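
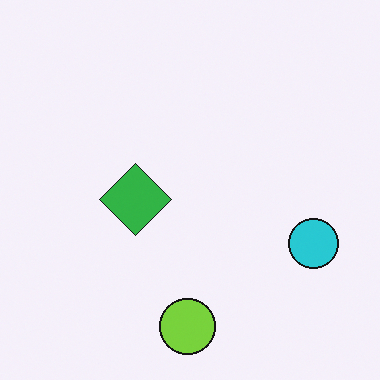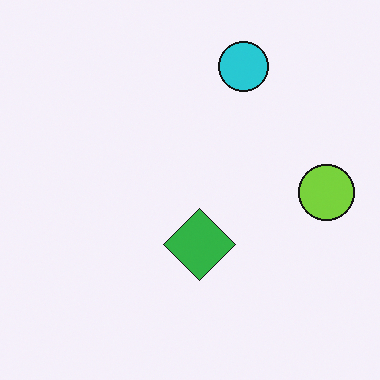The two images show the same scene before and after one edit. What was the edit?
The transformation is: rotated 90° counter-clockwise.

The lime circle sits in the bottom of the first image and the right of the second — consistent with a whole-image 90° counter-clockwise rotation.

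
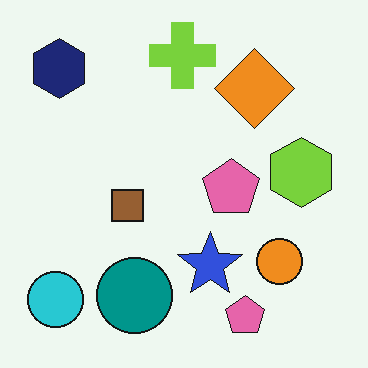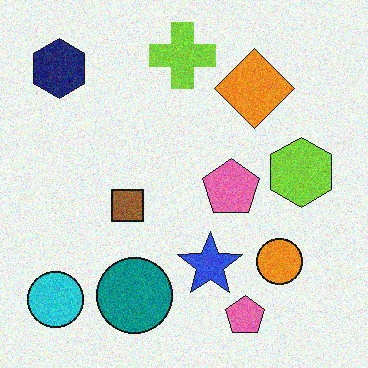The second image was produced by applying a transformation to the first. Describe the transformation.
The second image is the first degraded with moderate additive noise.

Random speckle covers the whole image, including the flat background.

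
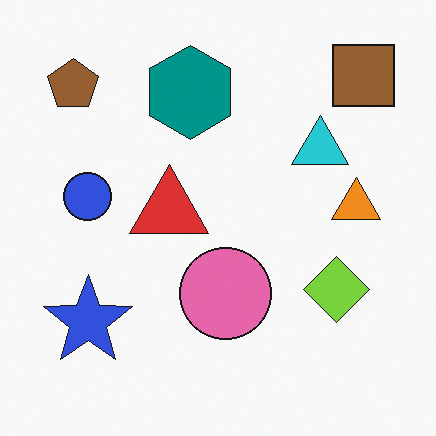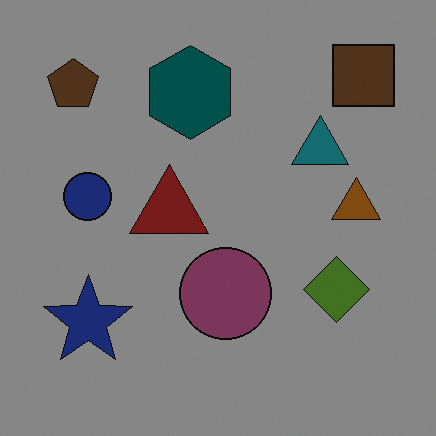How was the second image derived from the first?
The image was darkened a lot.

Every pixel — background and shapes alike — is uniformly darkened.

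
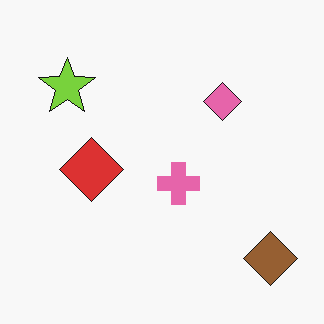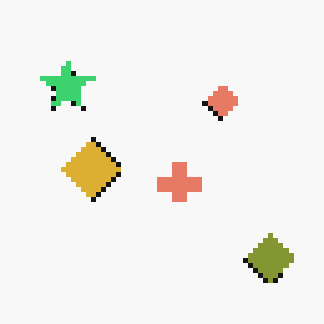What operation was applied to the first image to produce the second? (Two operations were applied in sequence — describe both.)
It was lightly pixelated (a mild mosaic effect), then hue-shifted by a small amount.

Shapes are reduced to large square blocks; fine edges and outlines are lost — a downscale-then-upscale (mosaic) effect. Every shape's color has rotated by the same amount around the hue wheel — a uniform hue shift.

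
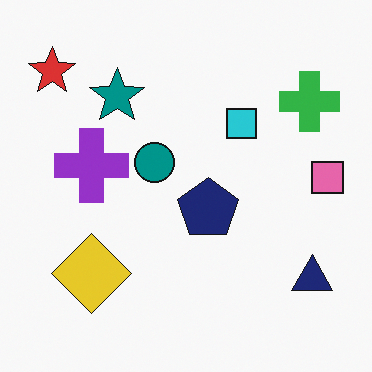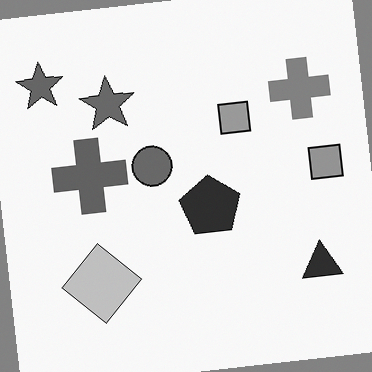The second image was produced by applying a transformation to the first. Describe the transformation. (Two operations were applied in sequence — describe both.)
The image was converted to grayscale, then rotated counter-clockwise by a slight angle.

All color is removed — every shape is now a shade of grey. Every shape is tilted by the same angle and the image corners show triangular fill wedges — a whole-image rotation by a non-right angle.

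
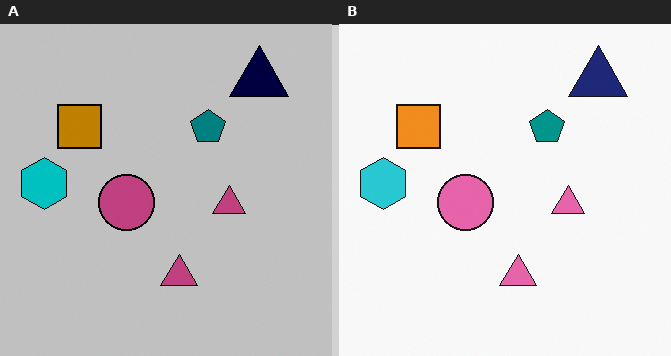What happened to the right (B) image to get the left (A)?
Aggressively posterized.

Each flat color has snapped to a coarser quantized level — most visibly, the near-white background has dropped to a flat grey.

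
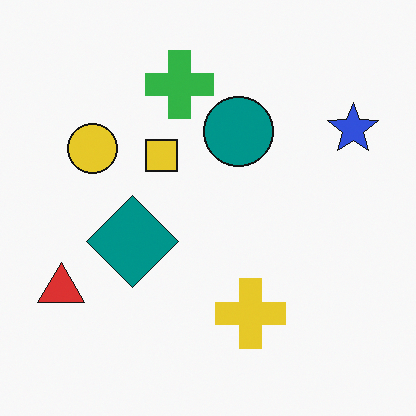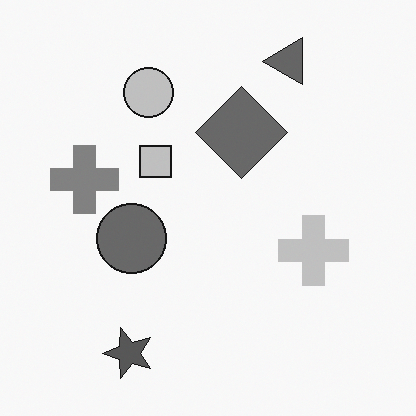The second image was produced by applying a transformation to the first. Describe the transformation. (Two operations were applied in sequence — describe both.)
The transformation is: transposed (reflected across the top-left ↔ bottom-right diagonal), then converted to grayscale.

Shapes have swapped their row and column positions — what was in the top-right is now in the bottom-left — a diagonal reflection. All color is removed — every shape is now a shade of grey.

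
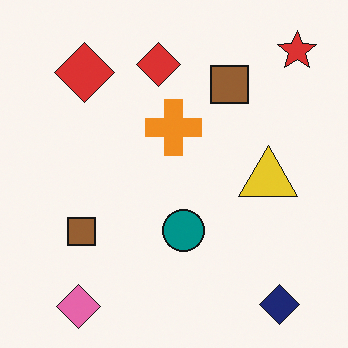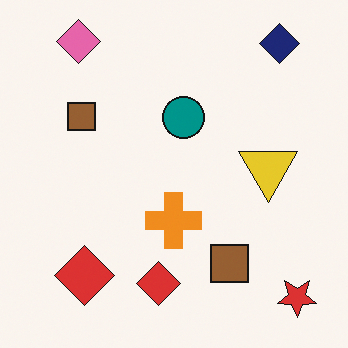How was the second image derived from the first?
This is the original image flipped vertically (top ↔ bottom).

The pink diamond is in the bottom-left of the first image and the top-left of the second — shapes on opposite sides of the horizontal midline have swapped in a mirror flip.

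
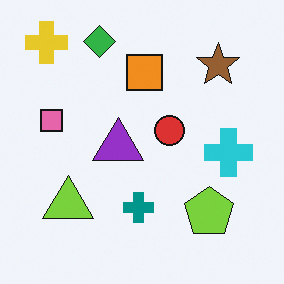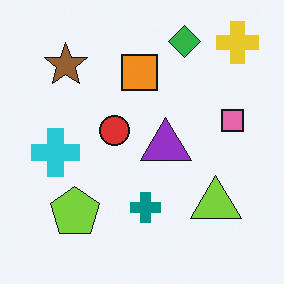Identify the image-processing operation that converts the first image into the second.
It was flipped horizontally (left ↔ right).

The yellow cross is in the top-left of the first image and the top-right of the second — shapes on opposite sides of the vertical midline have swapped in a mirror flip.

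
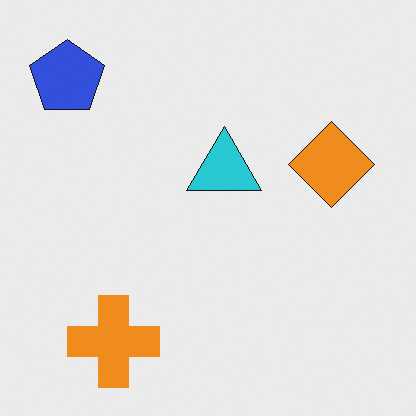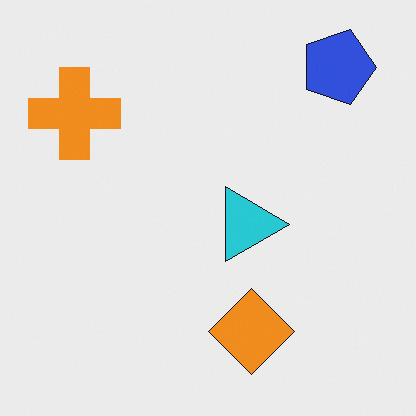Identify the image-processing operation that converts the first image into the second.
The second image is the first rotated 90° clockwise.

The blue pentagon sits in the top-left of the first image and the top-right of the second — consistent with a whole-image 90° clockwise rotation.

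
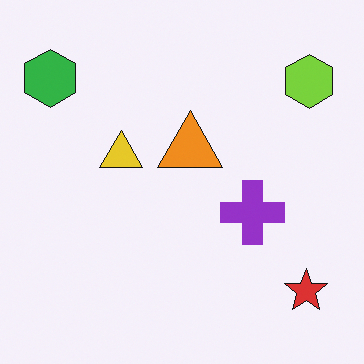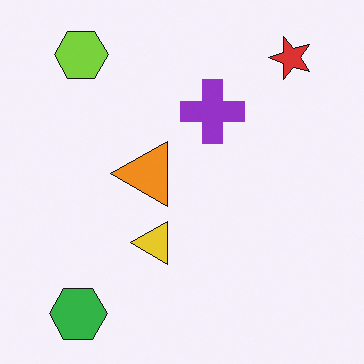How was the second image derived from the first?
The transformation is: rotated 90° counter-clockwise.

The green hexagon sits in the top-left of the first image and the bottom-left of the second — consistent with a whole-image 90° counter-clockwise rotation.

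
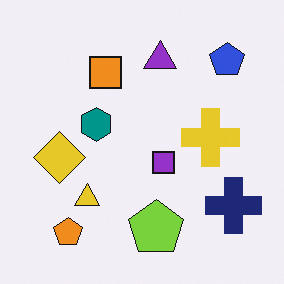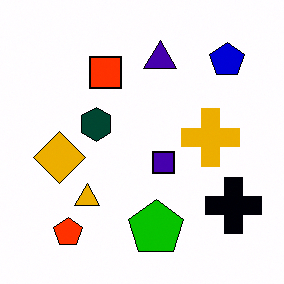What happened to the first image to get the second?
Given much higher contrast.

Tones are pushed away from mid-grey across the whole image — a global contrast change.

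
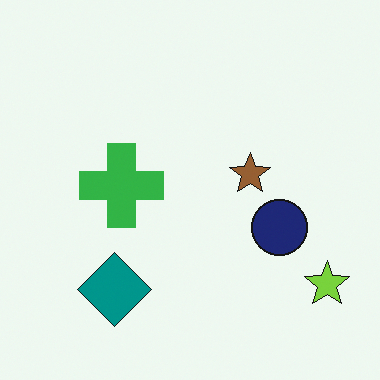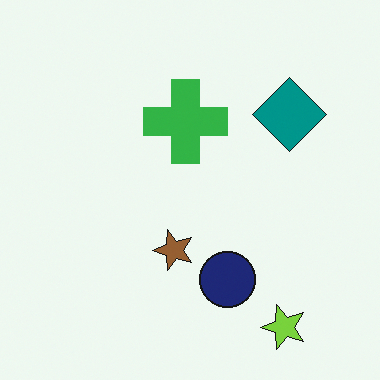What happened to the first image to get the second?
Transposed (reflected across the top-left ↔ bottom-right diagonal).

Shapes have swapped their row and column positions — what was in the top-right is now in the bottom-left — a diagonal reflection.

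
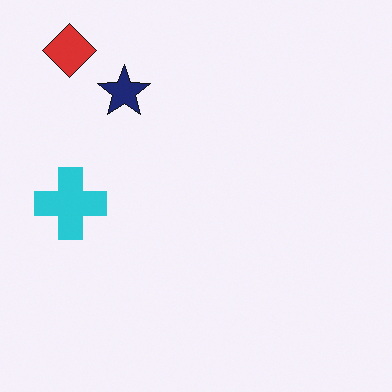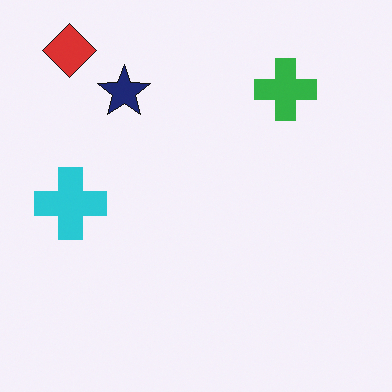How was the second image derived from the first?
This is the original image overlaid with an additional green cross.

A green cross appears in the second image that is absent from the first.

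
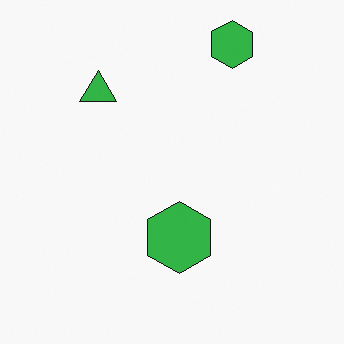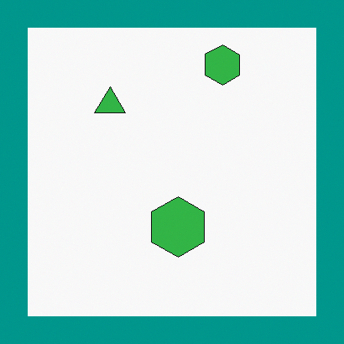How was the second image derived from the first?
The image was framed with a teal border.

A solid teal frame runs around the edge of the second image, with the content slightly shrunk inside it.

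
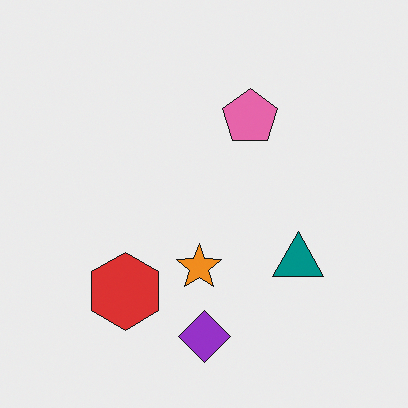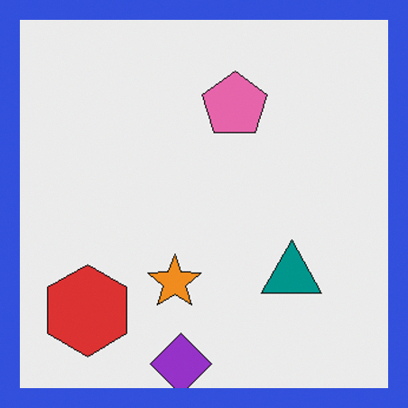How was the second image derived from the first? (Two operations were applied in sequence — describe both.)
This is the original image cropped to a modestly smaller region and rescaled, then framed with a blue border.

The visible shapes are larger and the field of view is narrower; shapes near the original edges may be partly or wholly outside the frame — a crop-and-rescale. A solid blue frame runs around the edge of the second image, with the content slightly shrunk inside it.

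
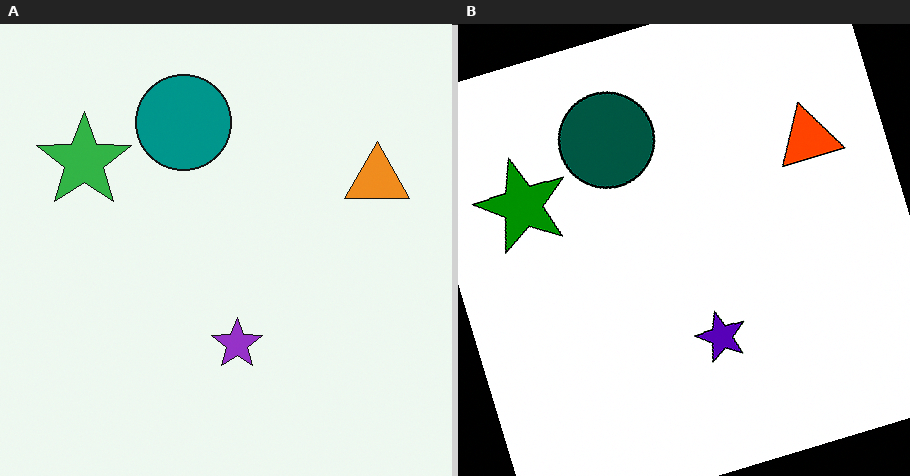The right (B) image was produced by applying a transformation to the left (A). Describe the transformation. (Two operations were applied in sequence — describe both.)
The transformation is: rotated counter-clockwise by a clearly visible amount, then given much higher contrast.

Every shape is tilted by the same angle and the image corners show triangular fill wedges — a whole-image rotation by a non-right angle. Tones are pushed away from mid-grey across the whole image — a global contrast change.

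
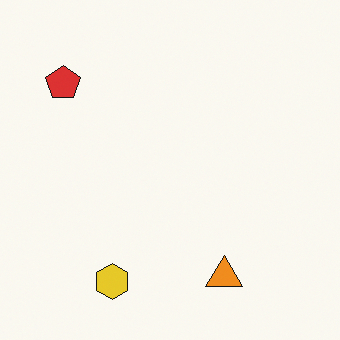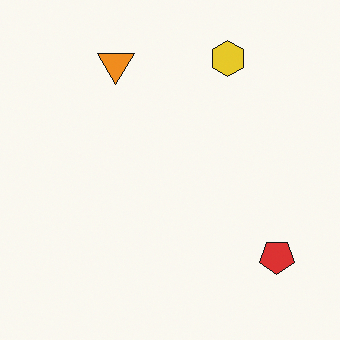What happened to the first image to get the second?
The second image is the first rotated 180°.

The red pentagon sits in the top-left of the first image and the bottom-right of the second — consistent with a whole-image 180° rotation.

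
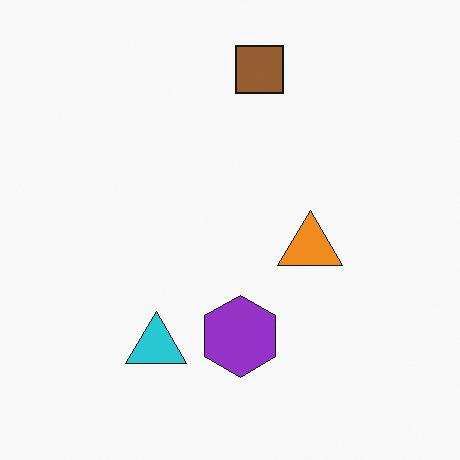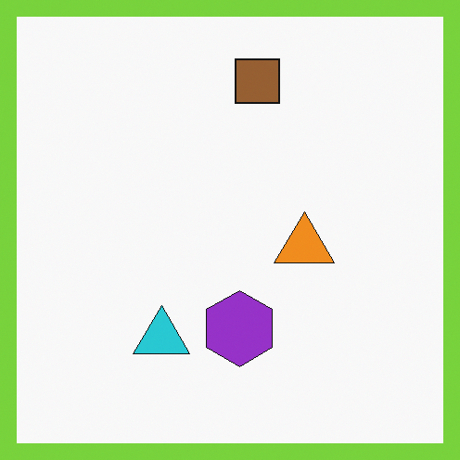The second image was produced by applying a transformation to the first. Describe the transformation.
The second image is the first framed with a lime border.

A solid lime frame runs around the edge of the second image, with the content slightly shrunk inside it.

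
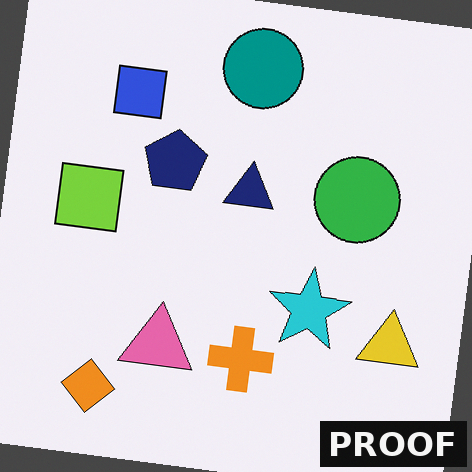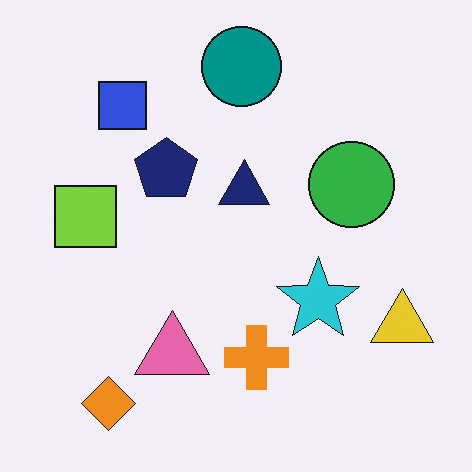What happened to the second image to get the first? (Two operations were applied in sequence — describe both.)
The image was rotated clockwise by a few degrees, then watermarked with the text "PROOF" in the lower-right corner.

Every shape is tilted by the same angle and the image corners show triangular fill wedges — a whole-image rotation by a non-right angle. A dark label reading "PROOF" appears in the lower-right corner.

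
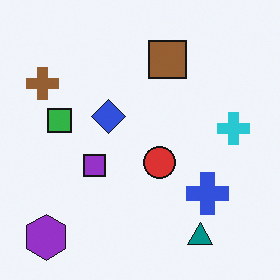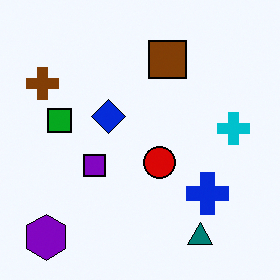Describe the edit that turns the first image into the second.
It was given slightly increased contrast.

Tones are pushed away from mid-grey across the whole image — a global contrast change.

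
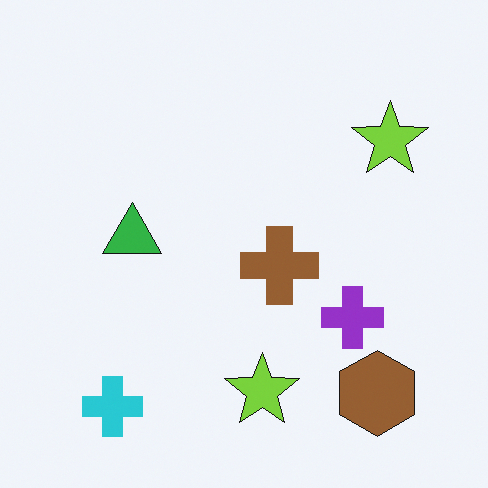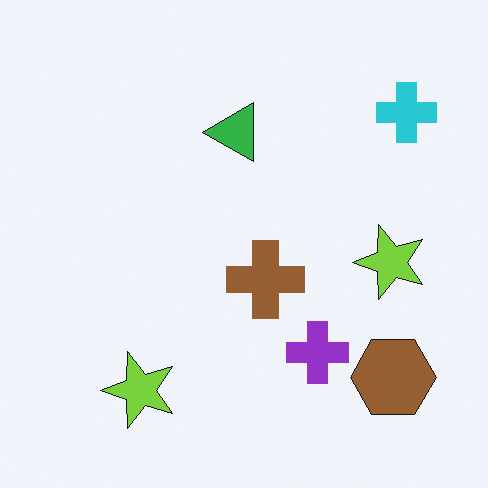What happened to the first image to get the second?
Transposed (reflected across the top-left ↔ bottom-right diagonal).

Shapes have swapped their row and column positions — what was in the top-right is now in the bottom-left — a diagonal reflection.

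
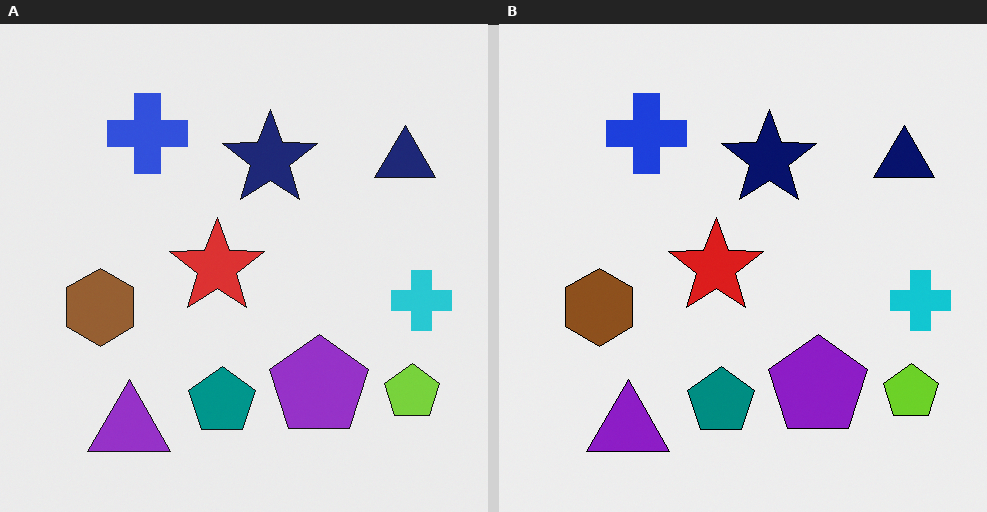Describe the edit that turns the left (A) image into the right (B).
This is the original image given slightly increased contrast.

Tones are pushed away from mid-grey across the whole image — a global contrast change.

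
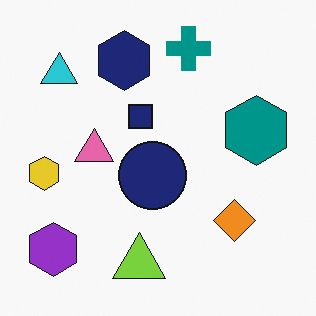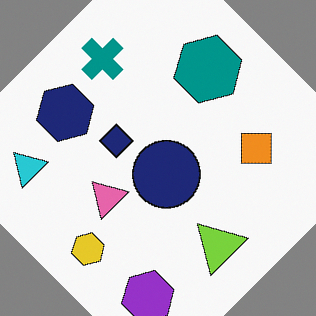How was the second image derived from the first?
The image was rotated counter-clockwise by a large amount — several tens of degrees.

Every shape is tilted by the same angle and the image corners show triangular fill wedges — a whole-image rotation by a non-right angle.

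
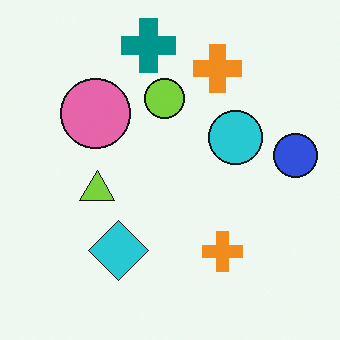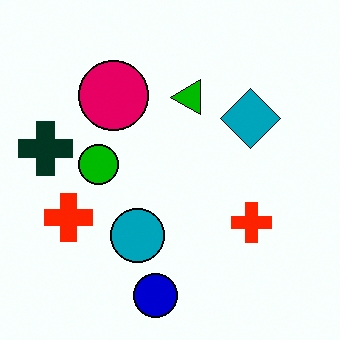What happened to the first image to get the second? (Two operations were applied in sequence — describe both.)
The image was transposed (reflected across the top-left ↔ bottom-right diagonal), then boosted in contrast.

Shapes have swapped their row and column positions — what was in the top-right is now in the bottom-left — a diagonal reflection. Tones are pushed away from mid-grey across the whole image — a global contrast change.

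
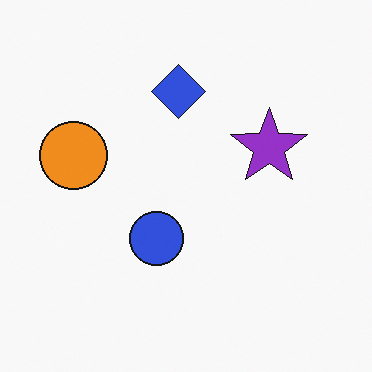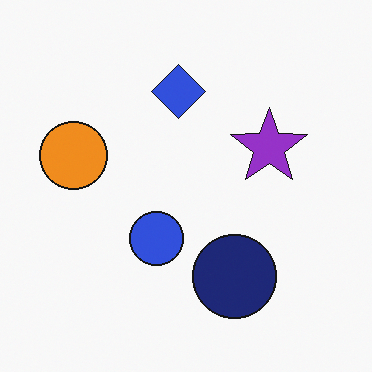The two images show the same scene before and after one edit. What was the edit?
This is the original image overlaid with an additional navy circle.

A navy circle appears in the second image that is absent from the first.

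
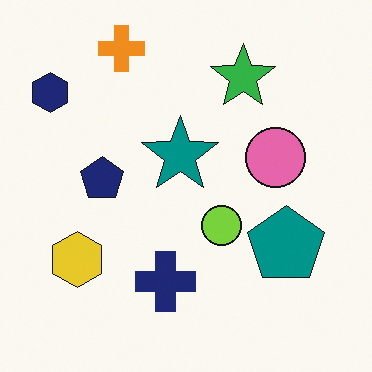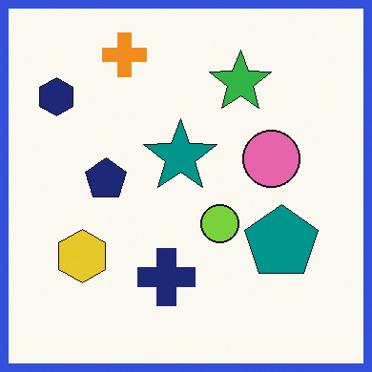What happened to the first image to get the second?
The second image is the first framed with a blue border.

A solid blue frame runs around the edge of the second image, with the content slightly shrunk inside it.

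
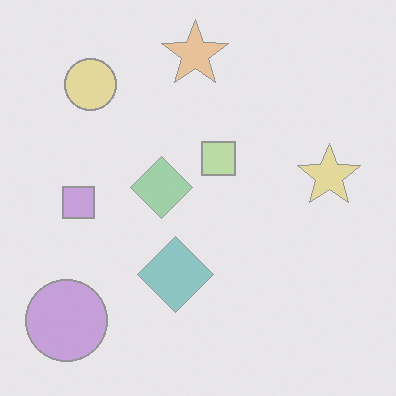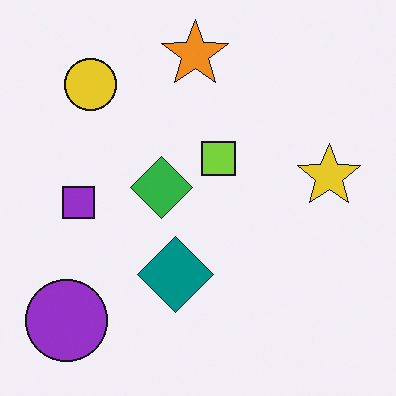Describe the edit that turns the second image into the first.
The image was given much lower contrast.

Tones are pushed toward mid-grey across the whole image — a global contrast change.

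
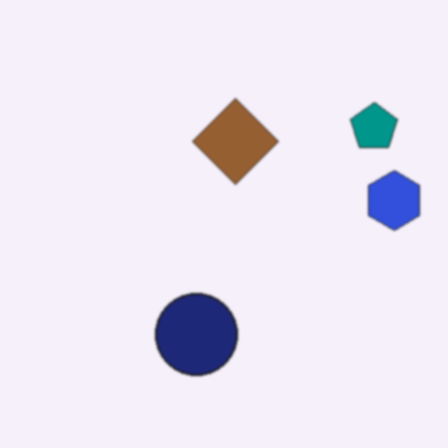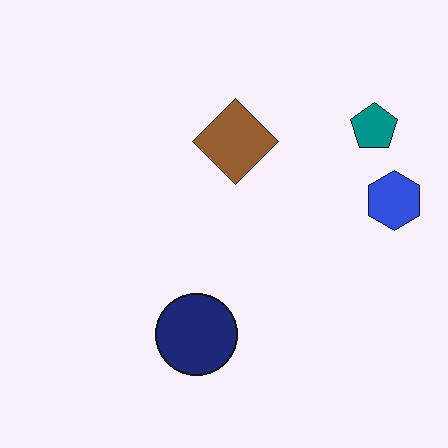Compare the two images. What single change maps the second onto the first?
The first image is the second given a subtle gaussian blur.

Shape edges and outlines are uniformly softened across the whole image.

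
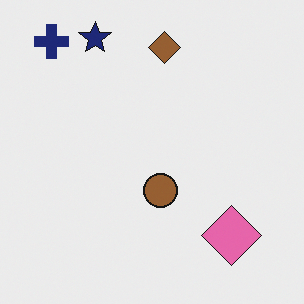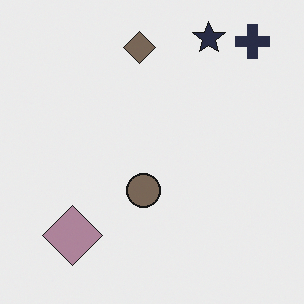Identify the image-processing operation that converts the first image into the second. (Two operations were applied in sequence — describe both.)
It was heavily desaturated, then flipped horizontally (left ↔ right).

All colors are more muted and greyish — a global saturation change. The navy cross is in the top-left of the first image and the top-right of the second — shapes on opposite sides of the vertical midline have swapped in a mirror flip.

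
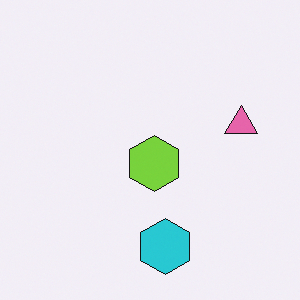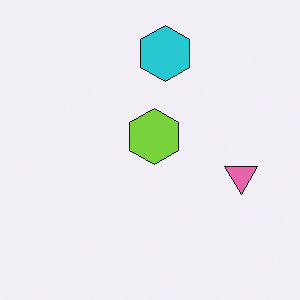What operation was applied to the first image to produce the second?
Flipped vertically (top ↔ bottom).

The cyan hexagon is in the bottom of the first image and the top of the second — shapes on opposite sides of the horizontal midline have swapped in a mirror flip.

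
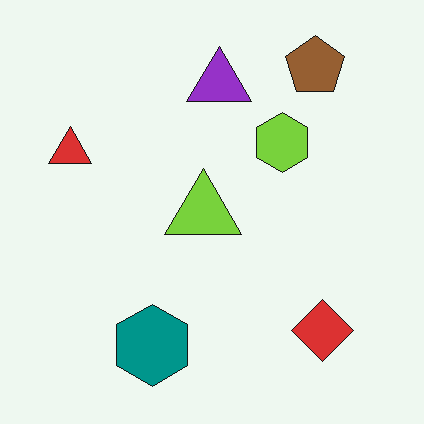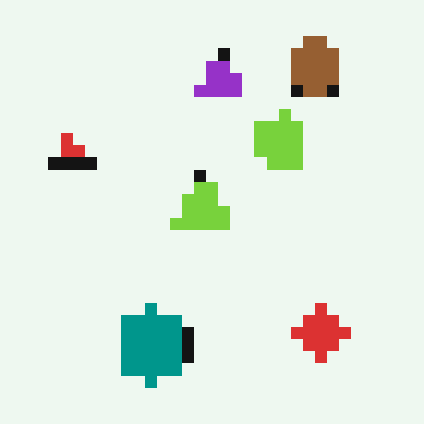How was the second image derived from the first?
The transformation is: coarsely pixelated.

Shapes are reduced to large square blocks; fine edges and outlines are lost — a downscale-then-upscale (mosaic) effect.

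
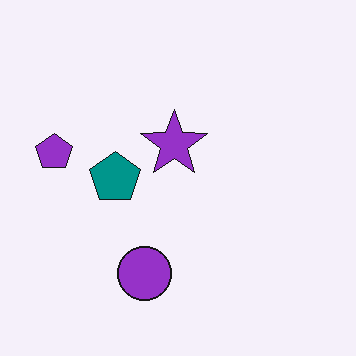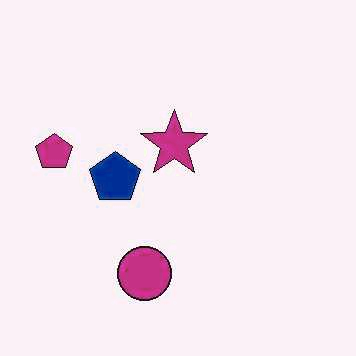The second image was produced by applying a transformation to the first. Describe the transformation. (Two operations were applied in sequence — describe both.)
JPEG-compressed with visible artifacts, then hue-shifted slightly.

Blocky 8×8 compression artifacts appear around shape edges and the flat background shows ringing — characteristic JPEG degradation. Every shape's color has rotated by the same amount around the hue wheel — a uniform hue shift.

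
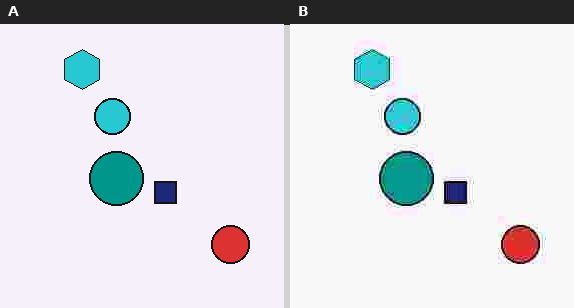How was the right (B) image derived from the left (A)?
Heavily JPEG-compressed with obvious blocking artifacts.

Blocky 8×8 compression artifacts appear around shape edges and the flat background shows ringing — characteristic JPEG degradation.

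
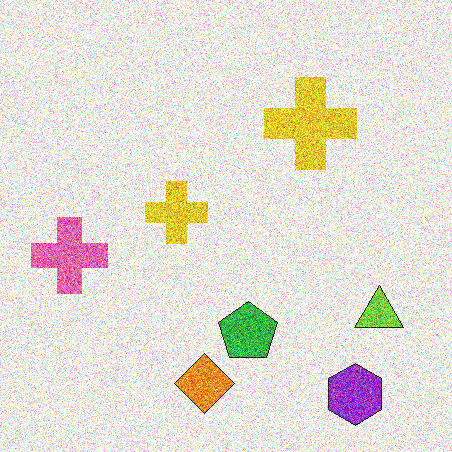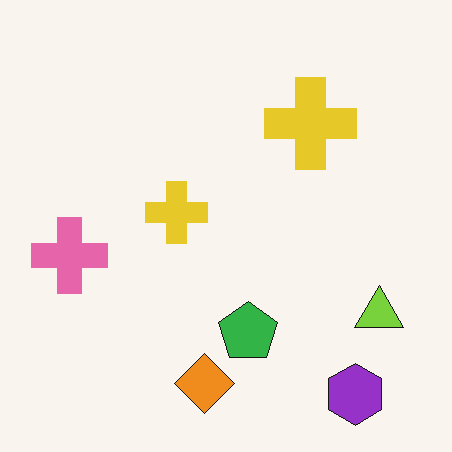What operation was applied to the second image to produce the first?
It was degraded with strong gaussian noise.

Random speckle covers the whole image, including the flat background.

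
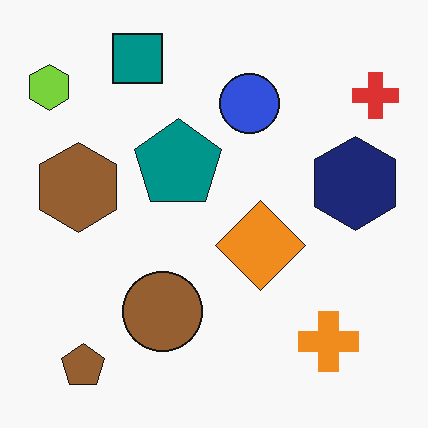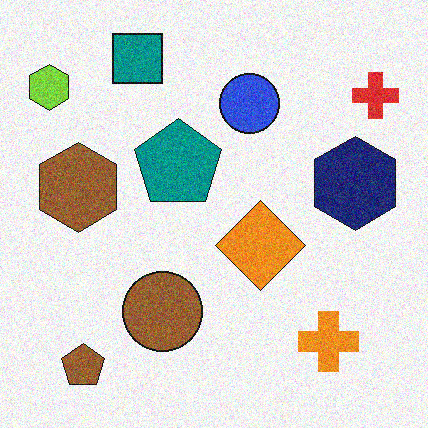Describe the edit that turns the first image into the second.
The second image is the first degraded with moderate additive noise.

Random speckle covers the whole image, including the flat background.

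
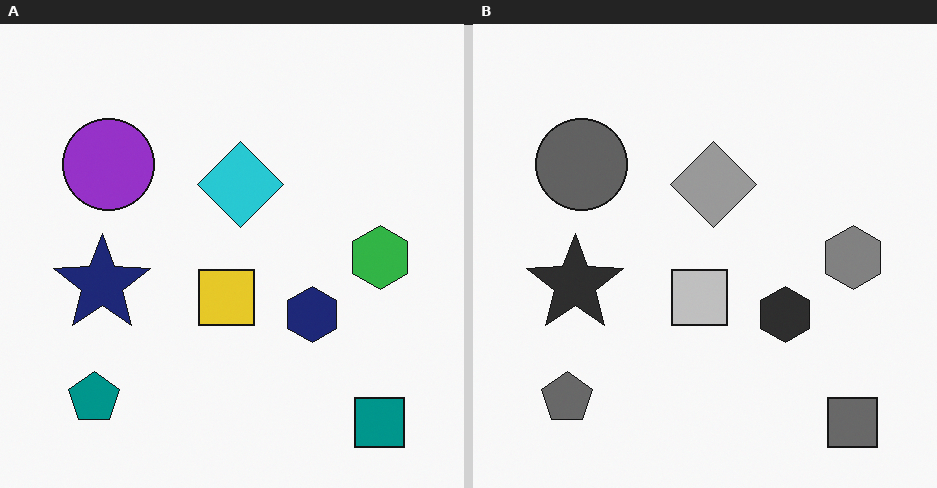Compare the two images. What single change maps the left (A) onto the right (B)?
It was converted to grayscale.

All color is removed — every shape is now a shade of grey.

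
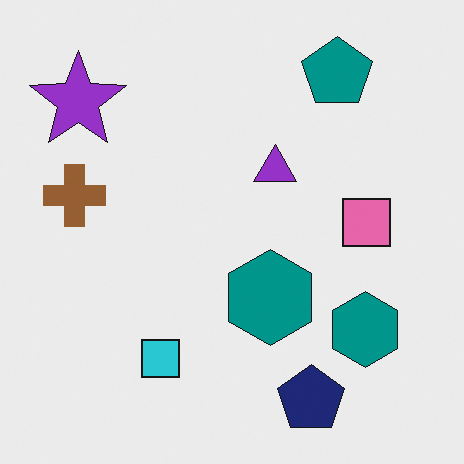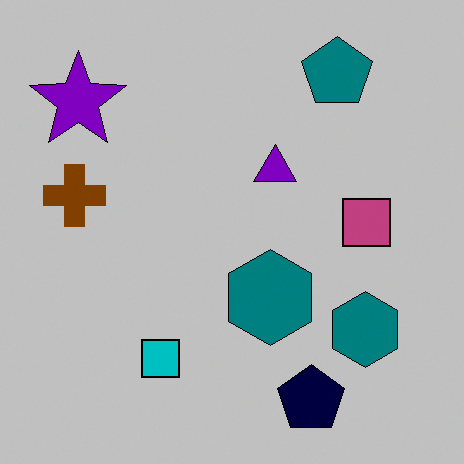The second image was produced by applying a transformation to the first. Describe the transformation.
The image was heavily posterized to just a handful of flat colors.

Each flat color has snapped to a coarser quantized level — most visibly, the near-white background has dropped to a flat grey.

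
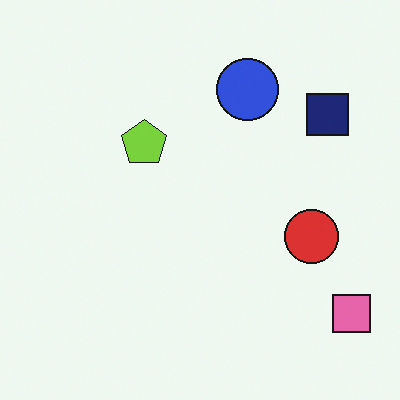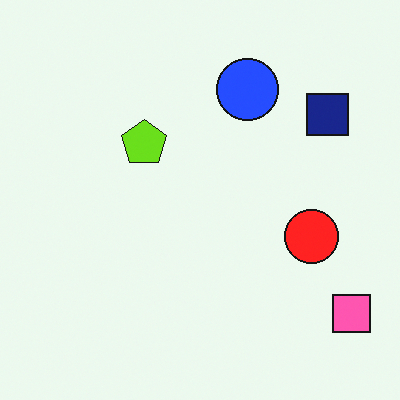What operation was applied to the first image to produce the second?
It was slightly oversaturated.

All colors are more vivid — a global saturation change.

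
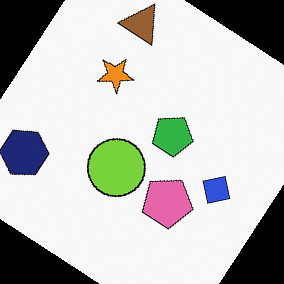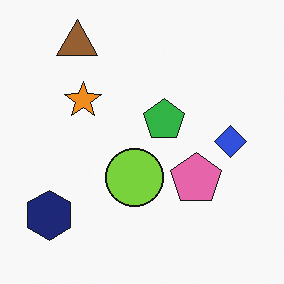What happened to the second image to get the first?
It was rotated clockwise by a large amount — several tens of degrees.

Every shape is tilted by the same angle and the image corners show triangular fill wedges — a whole-image rotation by a non-right angle.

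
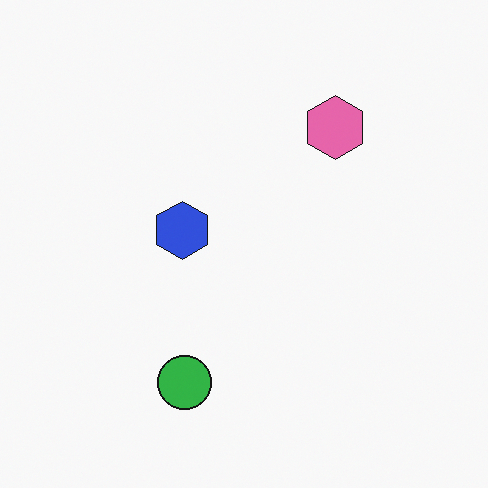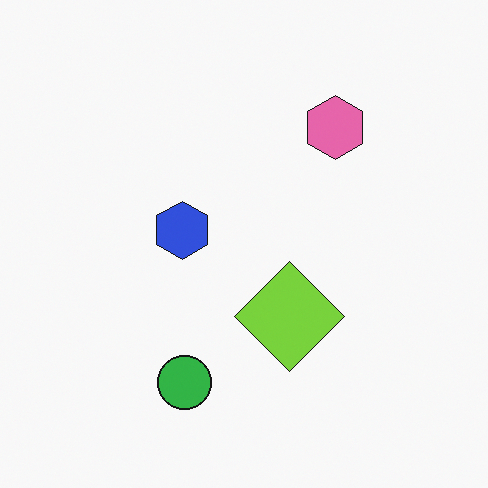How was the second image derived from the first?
The image was overlaid with an additional lime diamond.

A lime diamond appears in the second image that is absent from the first.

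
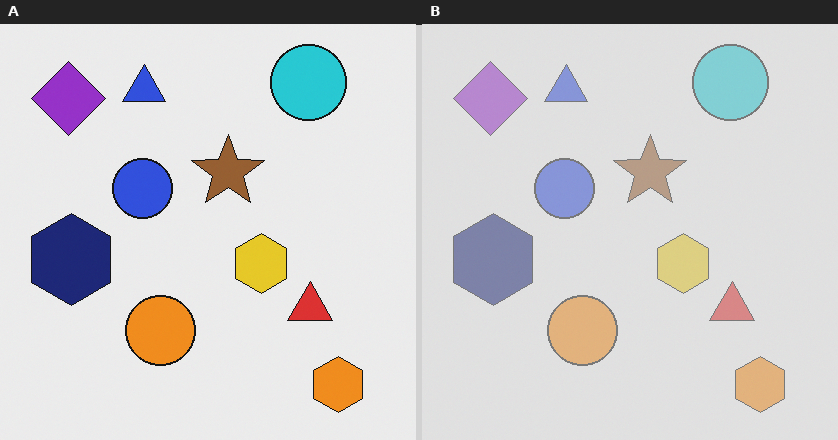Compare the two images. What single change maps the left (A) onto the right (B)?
The transformation is: given much lower contrast.

Tones are pushed toward mid-grey across the whole image — a global contrast change.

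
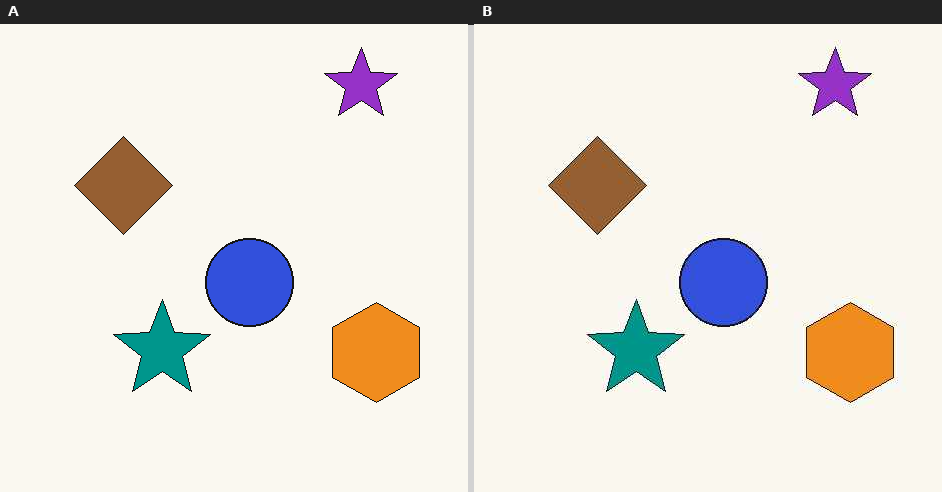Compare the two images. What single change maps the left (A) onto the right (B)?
It was given moderate JPEG compression.

Blocky 8×8 compression artifacts appear around shape edges and the flat background shows ringing — characteristic JPEG degradation.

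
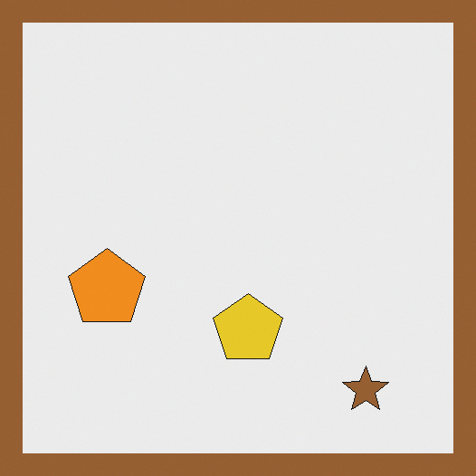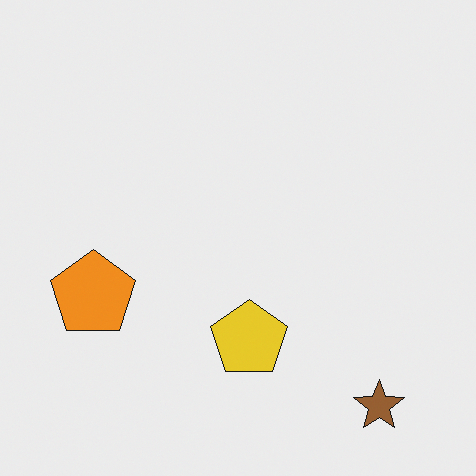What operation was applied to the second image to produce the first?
It was framed with a brown border.

A solid brown frame runs around the edge of the first image, with the content slightly shrunk inside it.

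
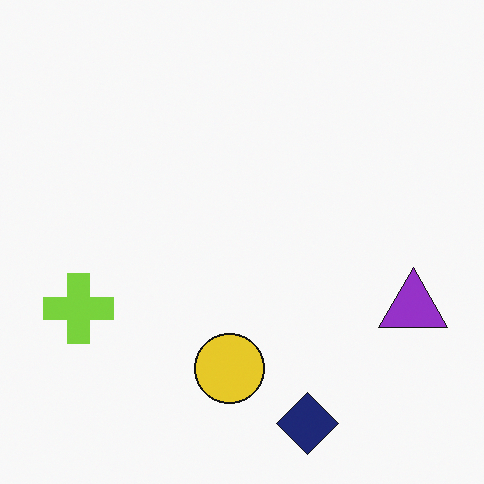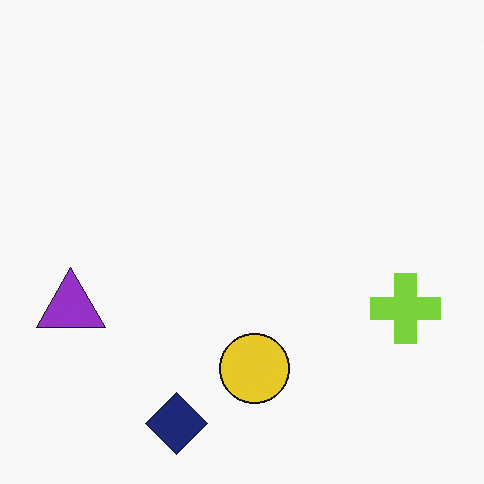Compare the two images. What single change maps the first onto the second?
The transformation is: flipped horizontally (left ↔ right).

The purple triangle is in the right of the first image and the left of the second — shapes on opposite sides of the vertical midline have swapped in a mirror flip.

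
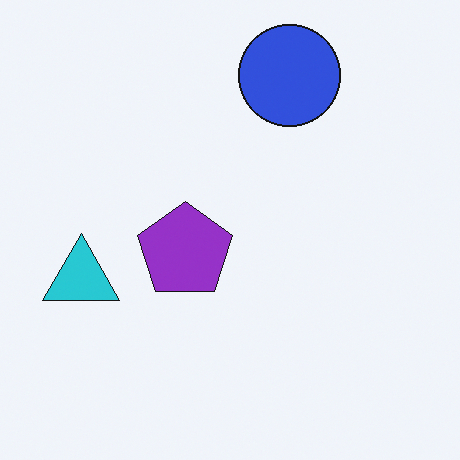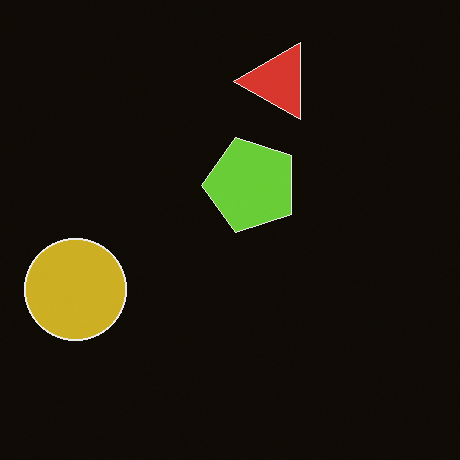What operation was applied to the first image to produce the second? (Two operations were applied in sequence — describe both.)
The transformation is: transposed (reflected across the top-left ↔ bottom-right diagonal), then color-inverted (negative).

Shapes have swapped their row and column positions — what was in the top-right is now in the bottom-left — a diagonal reflection. The light background has become dark and every shape's color is its complement — a photographic negative.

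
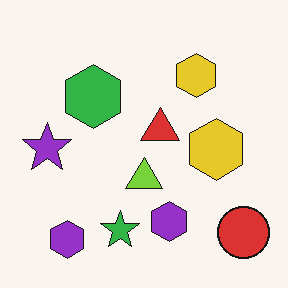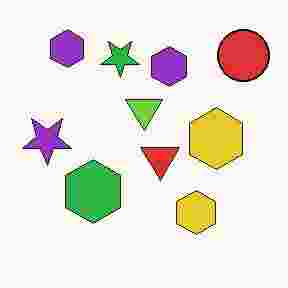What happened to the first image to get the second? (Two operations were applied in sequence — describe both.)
This is the original image flipped vertically (top ↔ bottom), then heavily JPEG-compressed with obvious blocking artifacts.

The red circle is in the bottom-right of the first image and the top-right of the second — shapes on opposite sides of the horizontal midline have swapped in a mirror flip. Blocky 8×8 compression artifacts appear around shape edges and the flat background shows ringing — characteristic JPEG degradation.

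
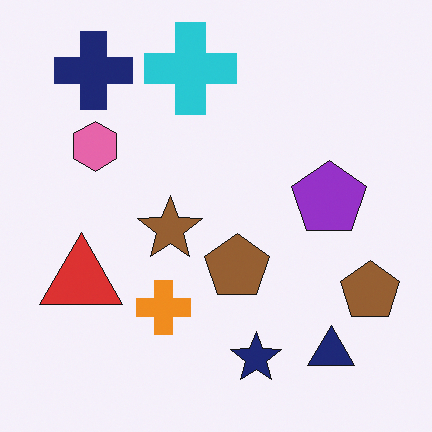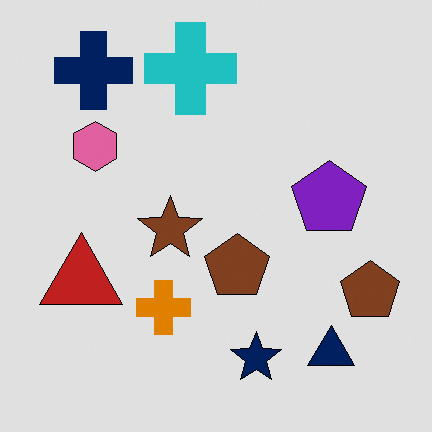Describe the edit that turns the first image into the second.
Moderately posterized.

Each flat color has snapped to a coarser quantized level — most visibly, the near-white background has dropped to a flat grey.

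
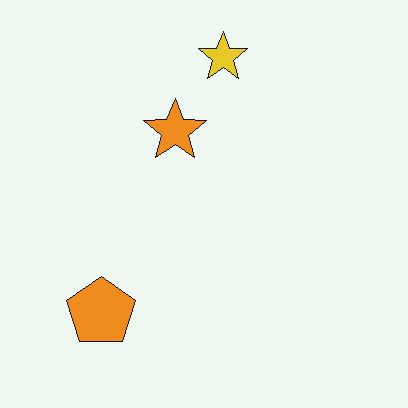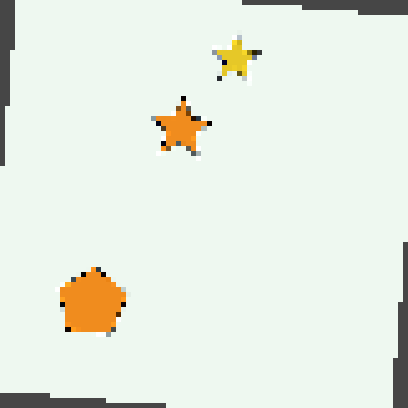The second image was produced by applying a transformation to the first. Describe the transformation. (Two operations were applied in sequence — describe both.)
Rotated clockwise by a small amount, then lightly pixelated (a mild mosaic effect).

Every shape is tilted by the same angle and the image corners show triangular fill wedges — a whole-image rotation by a non-right angle. Shapes are reduced to large square blocks; fine edges and outlines are lost — a downscale-then-upscale (mosaic) effect.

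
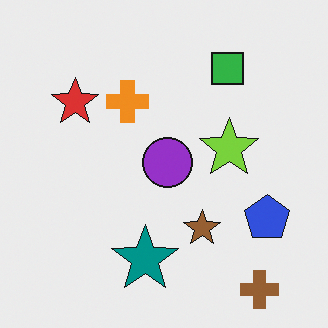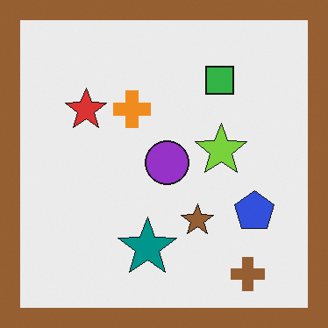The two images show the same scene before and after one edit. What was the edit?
It was framed with a brown border.

A solid brown frame runs around the edge of the second image, with the content slightly shrunk inside it.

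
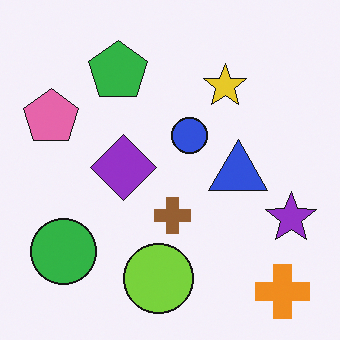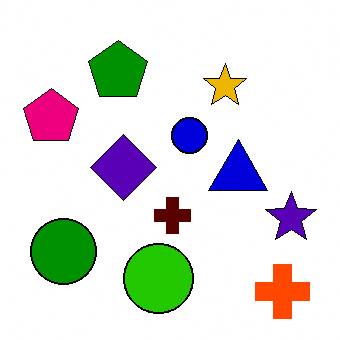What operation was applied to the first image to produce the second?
The image was given much higher contrast.

Tones are pushed away from mid-grey across the whole image — a global contrast change.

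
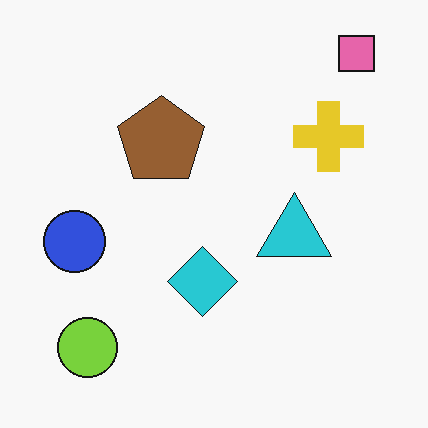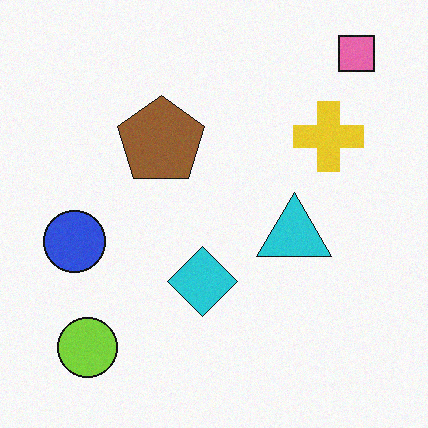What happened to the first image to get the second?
The image was degraded with a light layer of grain.

Random speckle covers the whole image, including the flat background.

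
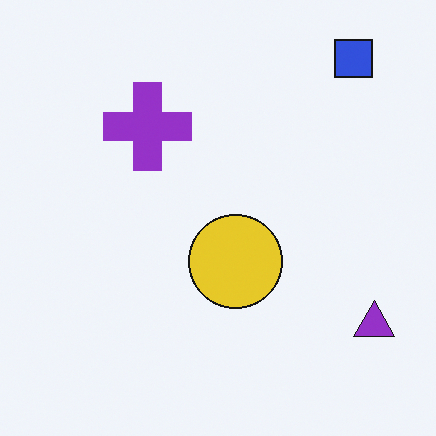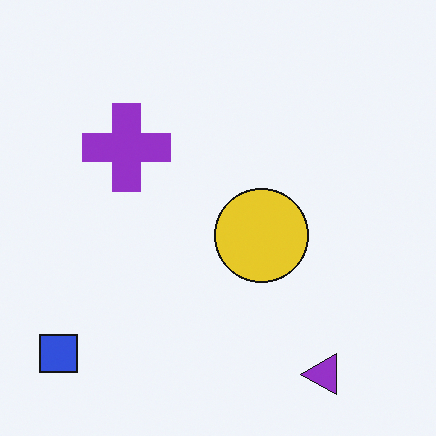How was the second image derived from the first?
The image was transposed (reflected across the top-left ↔ bottom-right diagonal).

Shapes have swapped their row and column positions — what was in the top-right is now in the bottom-left — a diagonal reflection.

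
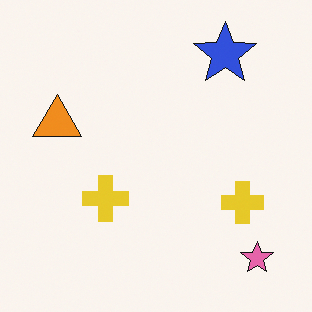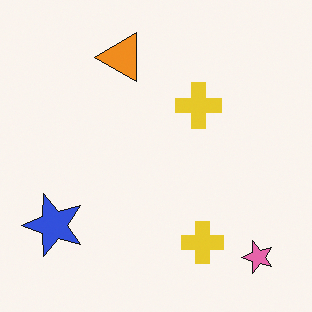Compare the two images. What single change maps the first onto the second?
This is the original image transposed (reflected across the top-left ↔ bottom-right diagonal).

Shapes have swapped their row and column positions — what was in the top-right is now in the bottom-left — a diagonal reflection.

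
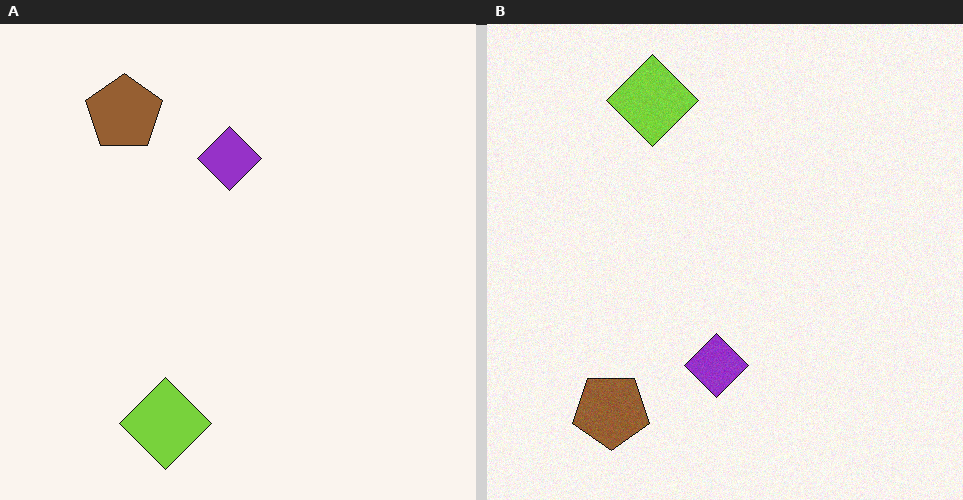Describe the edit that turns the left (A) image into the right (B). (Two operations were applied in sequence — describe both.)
The transformation is: flipped vertically (top ↔ bottom), then degraded with subtle gaussian noise.

The lime diamond is in the bottom of the left (A) image and the top of the right (B) — shapes on opposite sides of the horizontal midline have swapped in a mirror flip. Random speckle covers the whole image, including the flat background.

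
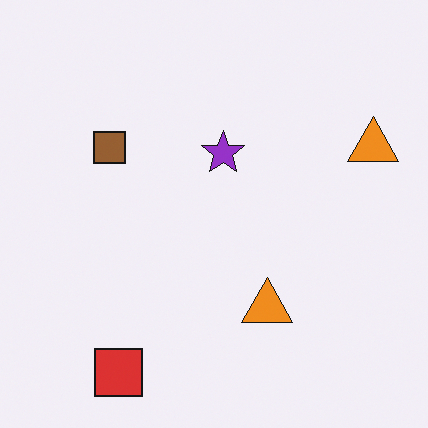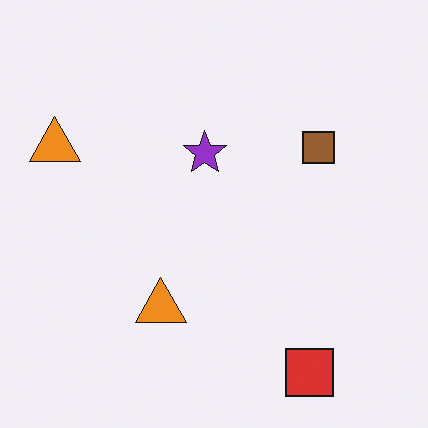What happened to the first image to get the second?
The second image is the first flipped horizontally (left ↔ right).

The brown square is in the left of the first image and the right of the second — shapes on opposite sides of the vertical midline have swapped in a mirror flip.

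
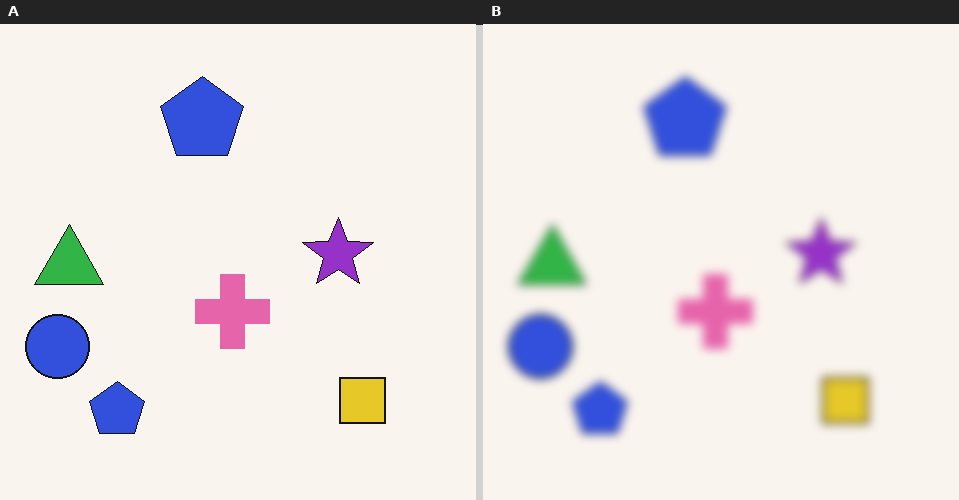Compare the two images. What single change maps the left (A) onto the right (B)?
It was noticeably gaussian-blurred.

Shape edges and outlines are uniformly softened across the whole image.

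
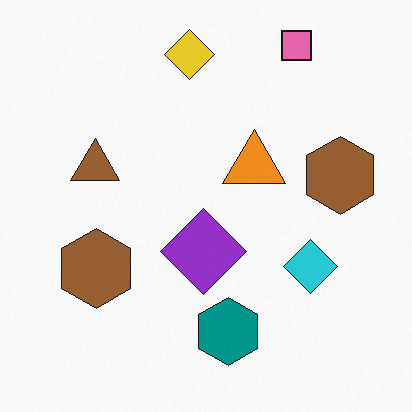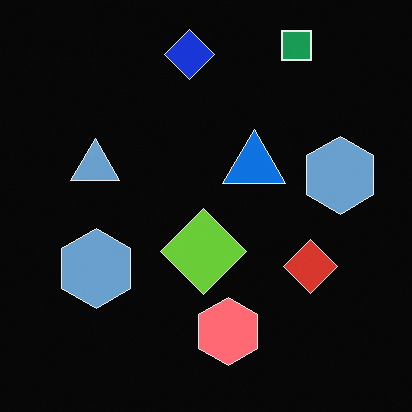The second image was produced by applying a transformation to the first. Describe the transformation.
This is the original image color-inverted (negative).

The light background has become dark and every shape's color is its complement — a photographic negative.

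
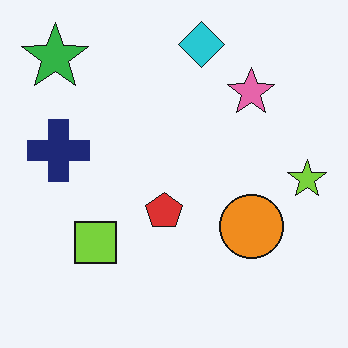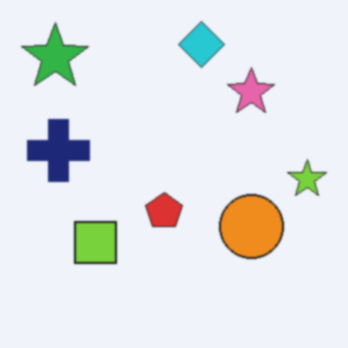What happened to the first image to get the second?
It was slightly softened.

Shape edges and outlines are uniformly softened across the whole image.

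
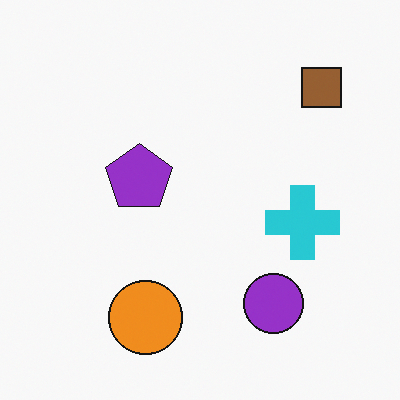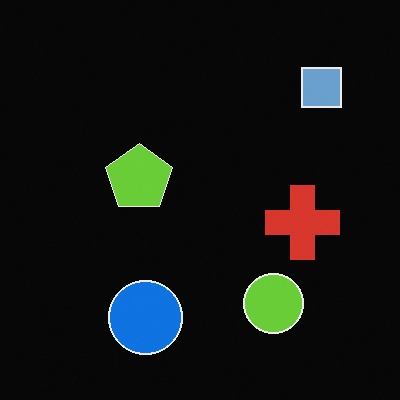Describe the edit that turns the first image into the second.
The image was color-inverted (negative).

The light background has become dark and every shape's color is its complement — a photographic negative.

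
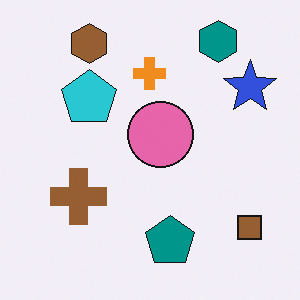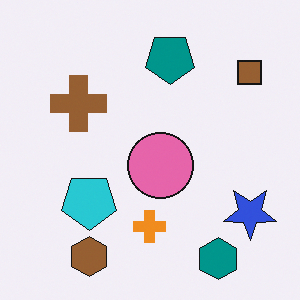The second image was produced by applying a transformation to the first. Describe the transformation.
It was flipped vertically (top ↔ bottom).

The teal hexagon is in the top-right of the first image and the bottom-right of the second — shapes on opposite sides of the horizontal midline have swapped in a mirror flip.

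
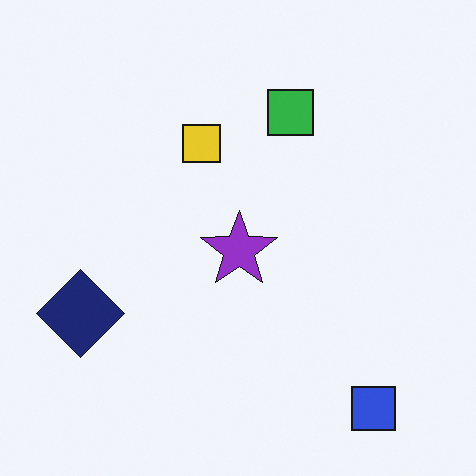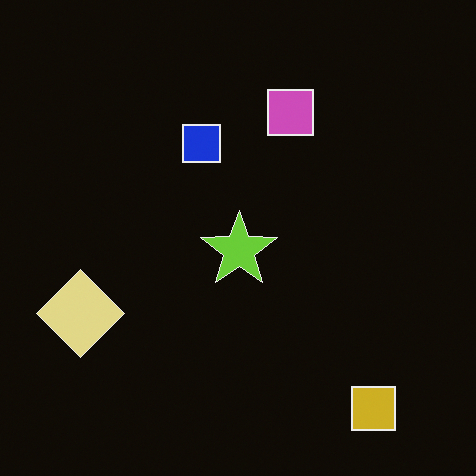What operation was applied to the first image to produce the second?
The image was color-inverted (negative).

The light background has become dark and every shape's color is its complement — a photographic negative.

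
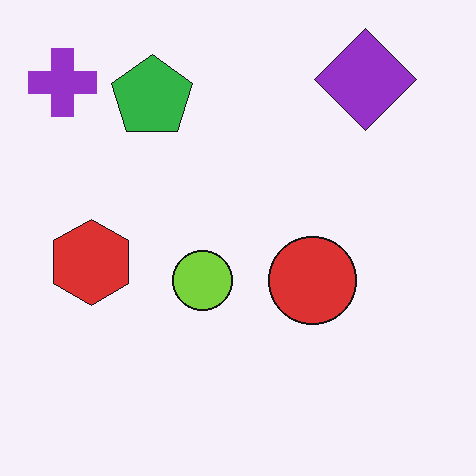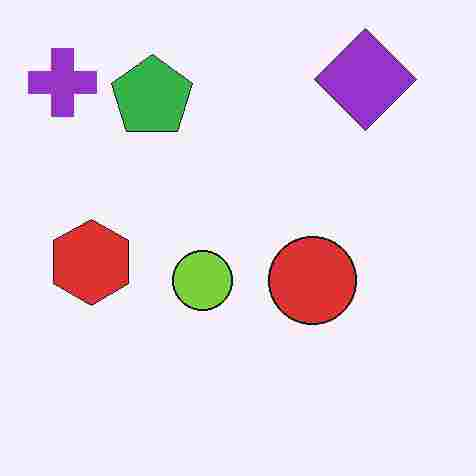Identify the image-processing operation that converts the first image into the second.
Degraded with heavy JPEG compression.

Blocky 8×8 compression artifacts appear around shape edges and the flat background shows ringing — characteristic JPEG degradation.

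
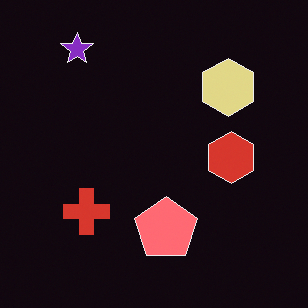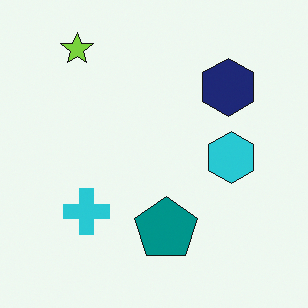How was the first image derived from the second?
The first image is the second color-inverted (negative).

The light background has become dark and every shape's color is its complement — a photographic negative.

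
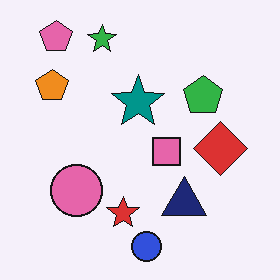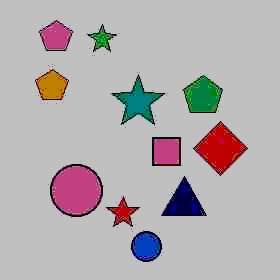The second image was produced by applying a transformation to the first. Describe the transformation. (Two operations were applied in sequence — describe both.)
Degraded with heavy JPEG compression, then heavily posterized to just a handful of flat colors.

Blocky 8×8 compression artifacts appear around shape edges and the flat background shows ringing — characteristic JPEG degradation. Each flat color has snapped to a coarser quantized level — most visibly, the near-white background has dropped to a flat grey.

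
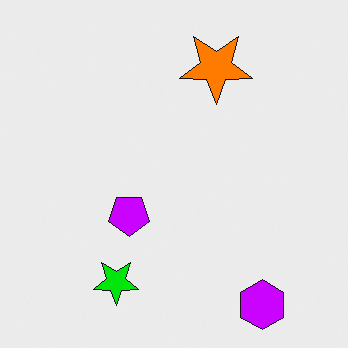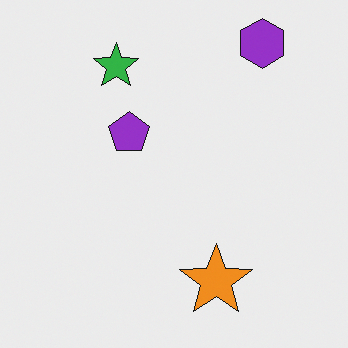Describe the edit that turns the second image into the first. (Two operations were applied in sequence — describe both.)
Flipped vertically (top ↔ bottom), then made much more vivid (saturation change).

The purple hexagon is in the top-right of the second image and the bottom-right of the first — shapes on opposite sides of the horizontal midline have swapped in a mirror flip. All colors are more vivid — a global saturation change.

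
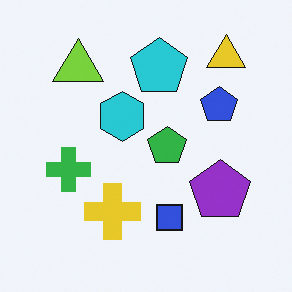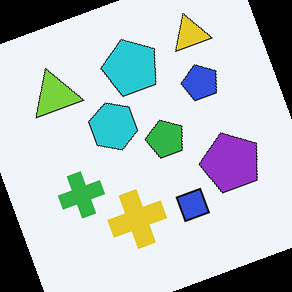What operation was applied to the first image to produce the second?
The second image is the first rotated counter-clockwise by a clearly visible amount.

Every shape is tilted by the same angle and the image corners show triangular fill wedges — a whole-image rotation by a non-right angle.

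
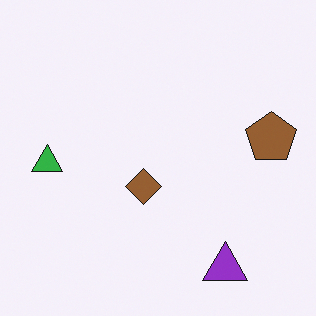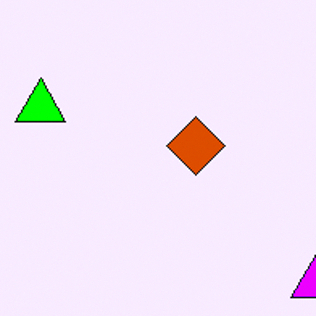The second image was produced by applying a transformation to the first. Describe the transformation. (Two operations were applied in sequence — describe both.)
The second image is the first cropped to a modestly smaller region and rescaled, then heavily oversaturated.

The visible shapes are larger and the field of view is narrower; shapes near the original edges may be partly or wholly outside the frame — a crop-and-rescale. All colors are more vivid — a global saturation change.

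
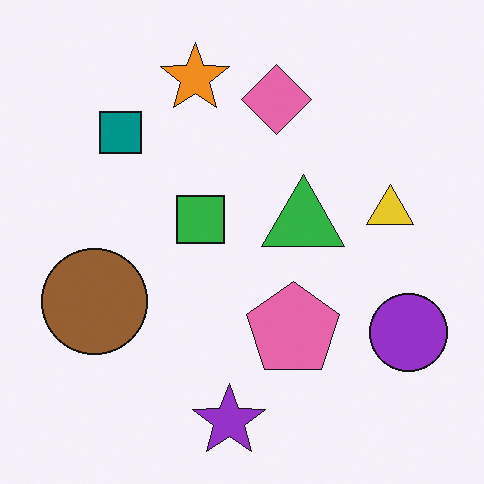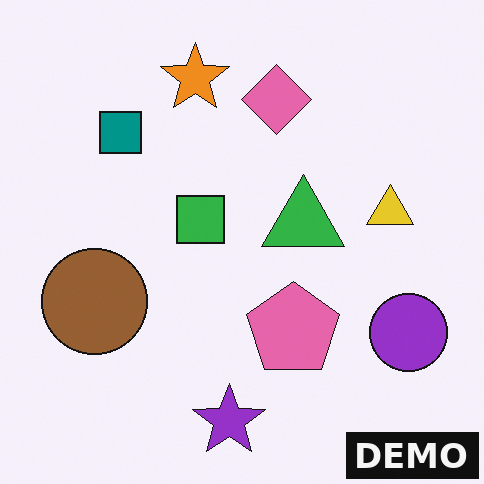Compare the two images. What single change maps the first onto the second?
It was watermarked with the text "DEMO" in the lower-right corner.

A dark label reading "DEMO" appears in the lower-right corner.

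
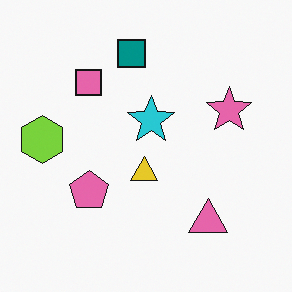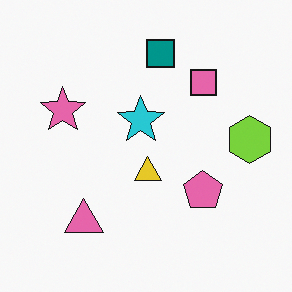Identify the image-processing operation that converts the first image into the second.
The transformation is: flipped horizontally (left ↔ right).

The lime hexagon is in the left of the first image and the right of the second — shapes on opposite sides of the vertical midline have swapped in a mirror flip.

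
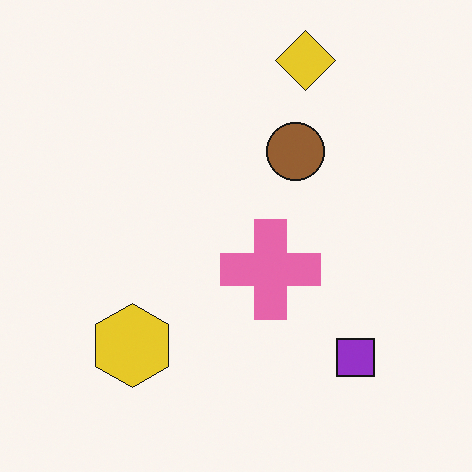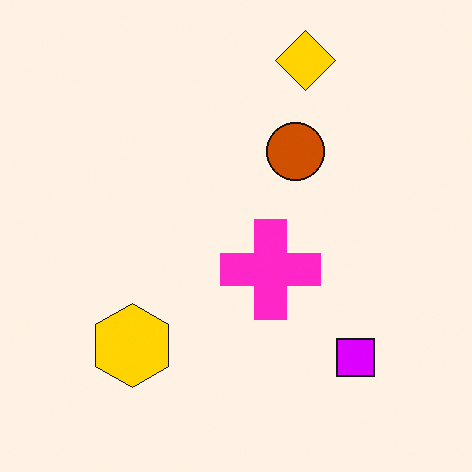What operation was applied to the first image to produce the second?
The second image is the first heavily oversaturated.

All colors are more vivid — a global saturation change.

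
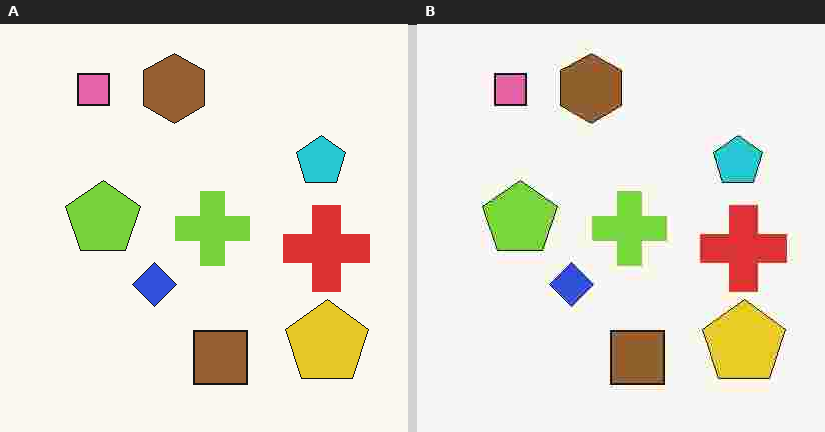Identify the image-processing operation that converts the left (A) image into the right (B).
The transformation is: heavily JPEG-compressed with obvious blocking artifacts.

Blocky 8×8 compression artifacts appear around shape edges and the flat background shows ringing — characteristic JPEG degradation.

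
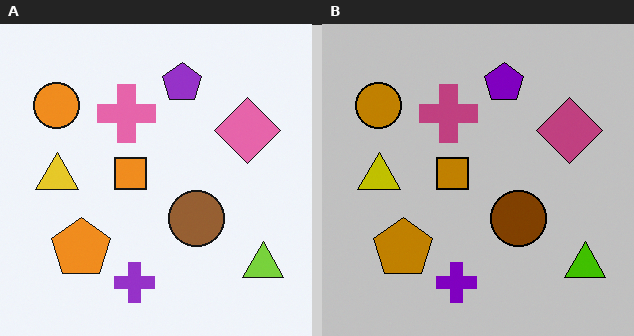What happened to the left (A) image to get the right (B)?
It was heavily posterized to just a handful of flat colors.

Each flat color has snapped to a coarser quantized level — most visibly, the near-white background has dropped to a flat grey.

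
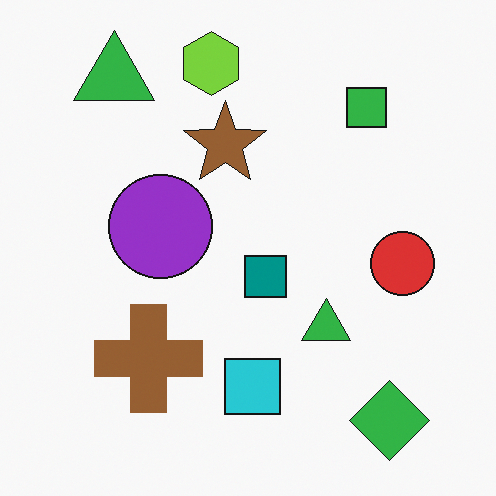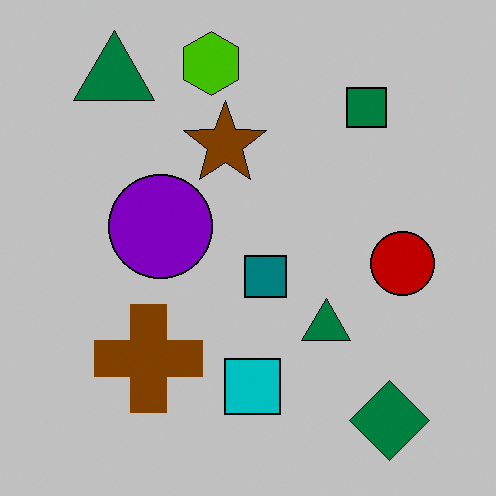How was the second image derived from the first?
The image was heavily posterized to just a handful of flat colors.

Each flat color has snapped to a coarser quantized level — most visibly, the near-white background has dropped to a flat grey.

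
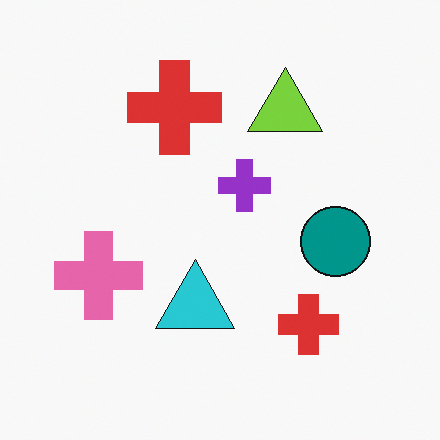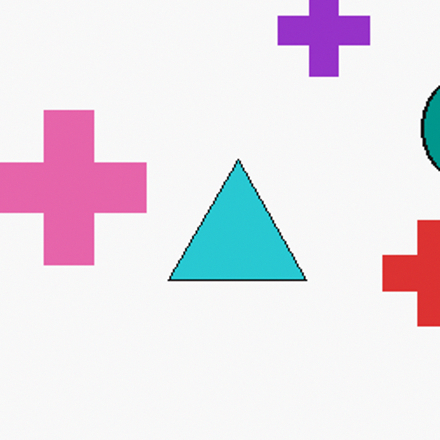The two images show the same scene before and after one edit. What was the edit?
Cropped tightly and scaled back up.

The visible shapes are larger and the field of view is narrower; shapes near the original edges may be partly or wholly outside the frame — a crop-and-rescale.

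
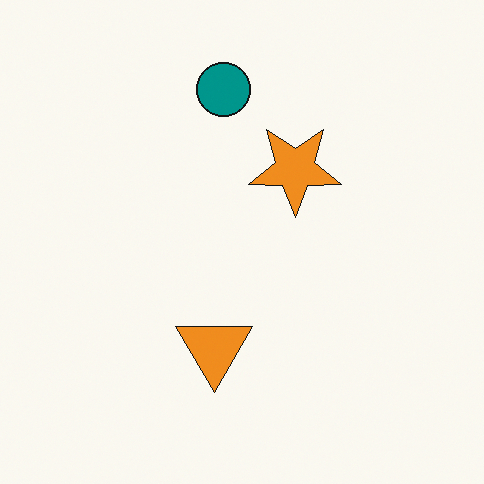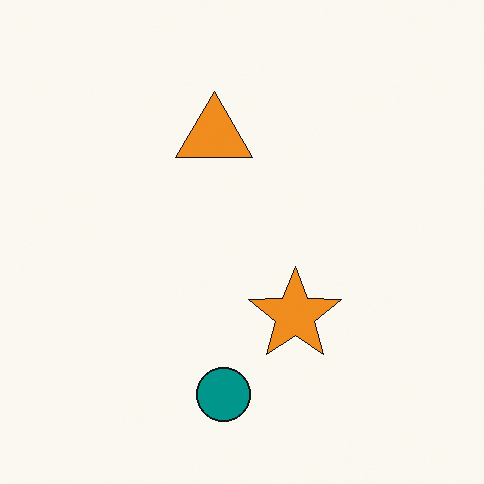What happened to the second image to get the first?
This is the original image flipped vertically (top ↔ bottom).

The teal circle is in the bottom of the second image and the top of the first — shapes on opposite sides of the horizontal midline have swapped in a mirror flip.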